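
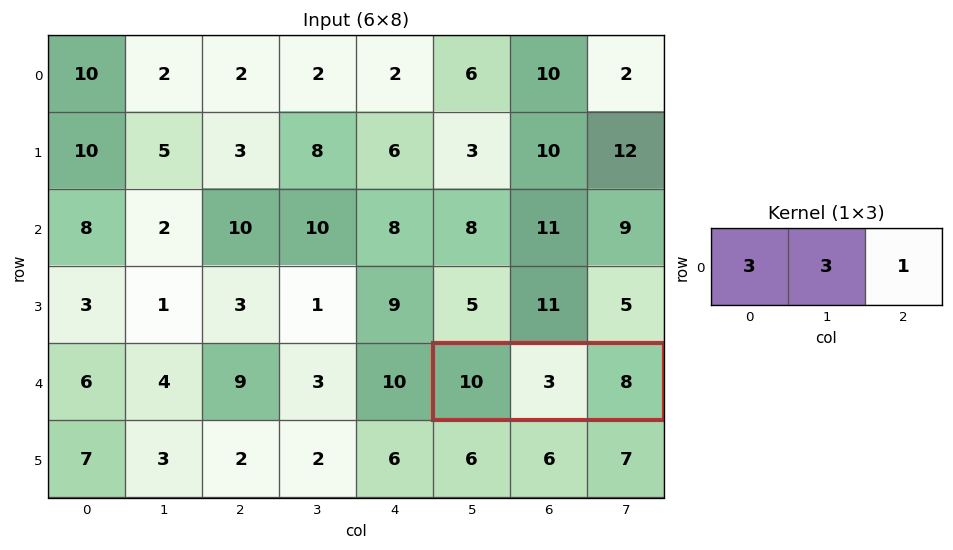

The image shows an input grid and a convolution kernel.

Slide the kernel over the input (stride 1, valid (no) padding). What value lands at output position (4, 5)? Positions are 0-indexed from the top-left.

47

The receptive field on the input at this output position is [10 3 8]. Elementwise product with the kernel and sum: 10·3 + 3·3 + 8·1.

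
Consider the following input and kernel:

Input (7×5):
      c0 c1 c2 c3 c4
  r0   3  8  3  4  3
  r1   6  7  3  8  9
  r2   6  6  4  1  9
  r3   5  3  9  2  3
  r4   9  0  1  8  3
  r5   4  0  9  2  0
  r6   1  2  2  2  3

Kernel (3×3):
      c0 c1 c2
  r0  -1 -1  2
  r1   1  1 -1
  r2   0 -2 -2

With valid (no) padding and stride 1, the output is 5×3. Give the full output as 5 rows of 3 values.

Output[0,0]: The receptive field on the input at this output position is [3 8 3 / 6 7 3 / 6 6 4]. Elementwise product with the kernel and sum: 3·-1 + 8·-1 + 3·2 + 6·1 + 7·1 + 3·-1 + 6·-2 + 4·-2.
Output[0,1]: The receptive field on the input at this output position is [8 3 4 / 7 3 8 / 6 4 1]. Elementwise product with the kernel and sum: 8·-1 + 3·-1 + 4·2 + 7·1 + 3·1 + 8·-1 + 4·-2 + 1·-2.

-15 -11 -19
-23 -7 -7
-7 -16 -1
0 -37 -3
-20 14 -2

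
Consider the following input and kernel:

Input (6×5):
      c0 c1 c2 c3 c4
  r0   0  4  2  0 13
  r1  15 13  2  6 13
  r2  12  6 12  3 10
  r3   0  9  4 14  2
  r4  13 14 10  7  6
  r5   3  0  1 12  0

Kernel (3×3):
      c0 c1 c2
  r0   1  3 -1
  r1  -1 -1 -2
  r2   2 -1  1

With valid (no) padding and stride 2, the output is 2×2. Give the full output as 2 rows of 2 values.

8 -14
23 8

Output[0,0]: The receptive field on the input at this output position is [0 4 2 / 15 13 2 / 12 6 12]. Elementwise product with the kernel and sum: 0·1 + 4·3 + 2·-1 + 15·-1 + 13·-1 + 2·-2 + 12·2 + 6·-1 + 12·1.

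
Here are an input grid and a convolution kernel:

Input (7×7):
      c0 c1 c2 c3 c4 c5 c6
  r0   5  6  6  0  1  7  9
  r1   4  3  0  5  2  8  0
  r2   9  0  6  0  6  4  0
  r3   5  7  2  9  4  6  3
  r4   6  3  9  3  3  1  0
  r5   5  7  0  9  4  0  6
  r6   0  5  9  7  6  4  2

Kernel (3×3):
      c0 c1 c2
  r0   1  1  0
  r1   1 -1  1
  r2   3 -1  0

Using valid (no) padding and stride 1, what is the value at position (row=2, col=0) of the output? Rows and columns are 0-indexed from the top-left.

24

The receptive field on the input at this output position is [9 0 6 / 5 7 2 / 6 3 9]. Elementwise product with the kernel and sum: 9·1 + 0·1 + 5·1 + 7·-1 + 2·1 + 6·3 + 3·-1.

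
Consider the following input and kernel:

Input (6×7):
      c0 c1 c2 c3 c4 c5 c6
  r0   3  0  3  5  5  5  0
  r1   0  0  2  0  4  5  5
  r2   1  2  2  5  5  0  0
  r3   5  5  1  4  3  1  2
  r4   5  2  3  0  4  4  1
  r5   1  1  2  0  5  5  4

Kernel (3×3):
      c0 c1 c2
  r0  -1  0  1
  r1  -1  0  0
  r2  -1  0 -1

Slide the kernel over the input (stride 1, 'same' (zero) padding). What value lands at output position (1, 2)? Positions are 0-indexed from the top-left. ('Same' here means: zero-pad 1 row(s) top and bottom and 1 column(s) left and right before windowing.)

The receptive field on the zero-padded input at this output position is [0 3 5 / 0 2 0 / 2 2 5]. Elementwise product with the kernel and sum: 0·-1 + 5·1 + 0·-1 + 2·-1 + 5·-1.

-2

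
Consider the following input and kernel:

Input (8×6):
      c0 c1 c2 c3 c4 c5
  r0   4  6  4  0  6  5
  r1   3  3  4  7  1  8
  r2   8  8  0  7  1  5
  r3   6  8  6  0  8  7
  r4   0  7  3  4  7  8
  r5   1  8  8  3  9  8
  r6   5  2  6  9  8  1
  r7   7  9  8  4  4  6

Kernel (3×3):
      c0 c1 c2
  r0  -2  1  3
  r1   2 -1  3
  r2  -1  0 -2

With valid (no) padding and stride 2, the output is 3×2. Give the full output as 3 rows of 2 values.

Output[0,0]: The receptive field on the input at this output position is [4 6 4 / 3 3 4 / 8 8 0]. Elementwise product with the kernel and sum: 4·-2 + 6·1 + 4·3 + 3·2 + 3·-1 + 4·3 + 8·-1 + 0·-2.

17 12
8 29
17 37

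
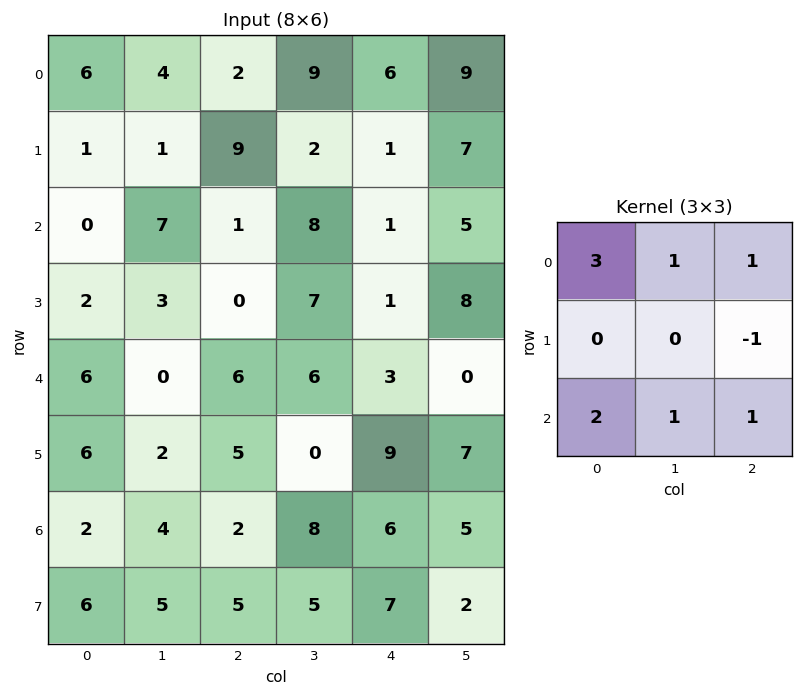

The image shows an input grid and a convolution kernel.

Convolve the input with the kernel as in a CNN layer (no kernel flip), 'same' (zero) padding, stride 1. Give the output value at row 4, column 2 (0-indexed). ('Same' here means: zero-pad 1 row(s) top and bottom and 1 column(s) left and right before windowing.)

19

The receptive field on the zero-padded input at this output position is [3 0 7 / 0 6 6 / 2 5 0]. Elementwise product with the kernel and sum: 3·3 + 0·1 + 7·1 + 6·-1 + 2·2 + 5·1 + 0·1.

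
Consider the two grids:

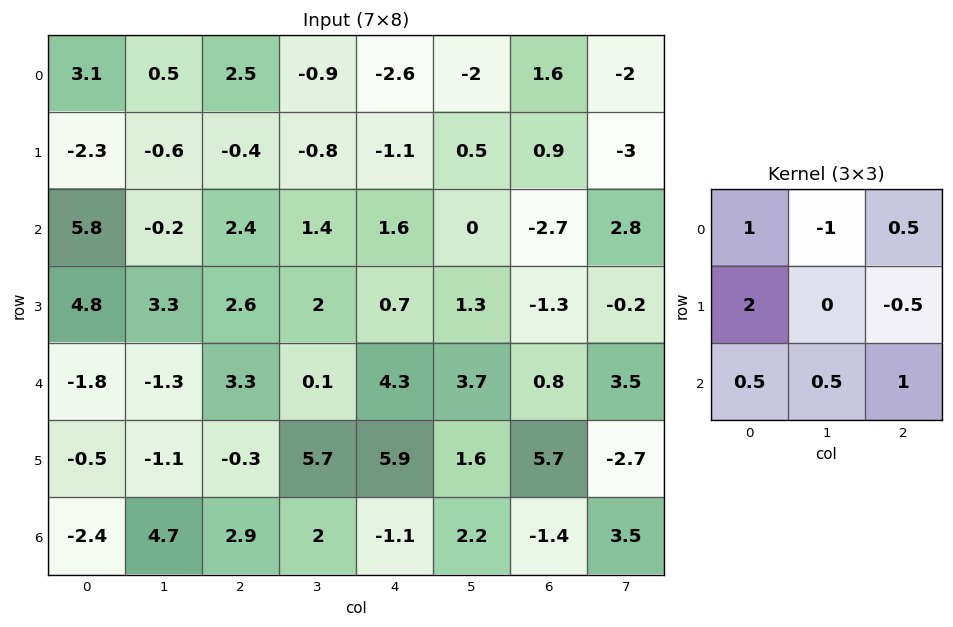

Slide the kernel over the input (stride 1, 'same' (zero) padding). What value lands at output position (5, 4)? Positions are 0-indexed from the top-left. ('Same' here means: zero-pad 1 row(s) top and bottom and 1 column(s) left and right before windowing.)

10.9

The receptive field on the zero-padded input at this output position is [0.1 4.3 3.7 / 5.7 5.9 1.6 / 2 -1.1 2.2]. Elementwise product with the kernel and sum: 0.1·1 + 4.3·-1 + 3.7·0.5 + 5.7·2 + 1.6·-0.5 + 2·0.5 + -1.1·0.5 + 2.2·1.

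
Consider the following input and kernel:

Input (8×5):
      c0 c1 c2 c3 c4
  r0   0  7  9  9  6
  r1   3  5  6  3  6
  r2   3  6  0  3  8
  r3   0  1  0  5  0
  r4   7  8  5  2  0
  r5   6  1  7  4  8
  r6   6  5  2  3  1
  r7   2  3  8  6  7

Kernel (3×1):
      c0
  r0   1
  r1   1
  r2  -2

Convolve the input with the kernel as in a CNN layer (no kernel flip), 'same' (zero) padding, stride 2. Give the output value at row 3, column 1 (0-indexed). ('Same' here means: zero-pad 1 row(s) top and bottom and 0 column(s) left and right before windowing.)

-7

The receptive field on the zero-padded input at this output position is [7 / 2 / 8]. Elementwise product with the kernel and sum: 7·1 + 2·1 + 8·-2.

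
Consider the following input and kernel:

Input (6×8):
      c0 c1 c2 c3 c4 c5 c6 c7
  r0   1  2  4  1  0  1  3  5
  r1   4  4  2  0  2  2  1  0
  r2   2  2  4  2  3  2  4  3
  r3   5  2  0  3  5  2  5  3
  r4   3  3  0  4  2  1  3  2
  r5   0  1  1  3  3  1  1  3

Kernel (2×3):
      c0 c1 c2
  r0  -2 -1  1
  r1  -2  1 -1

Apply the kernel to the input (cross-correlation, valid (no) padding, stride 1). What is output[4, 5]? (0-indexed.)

The receptive field on the input at this output position is [1 3 2 / 1 1 3]. Elementwise product with the kernel and sum: 1·-2 + 3·-1 + 2·1 + 1·-2 + 1·1 + 3·-1.

-7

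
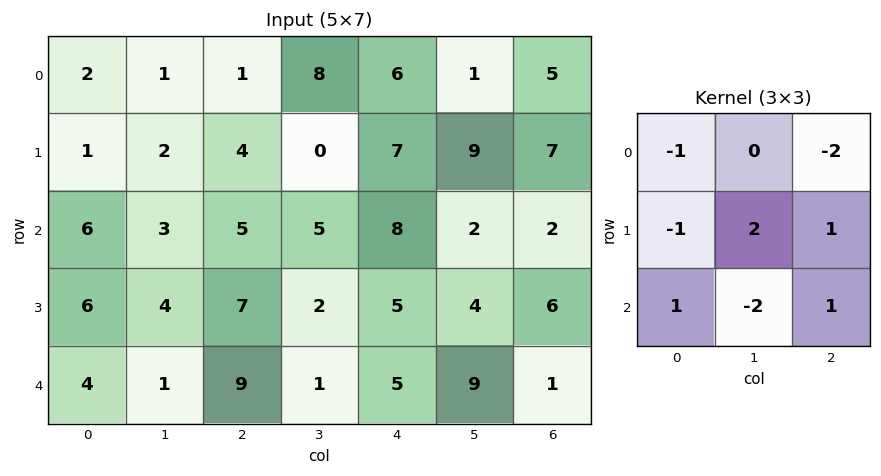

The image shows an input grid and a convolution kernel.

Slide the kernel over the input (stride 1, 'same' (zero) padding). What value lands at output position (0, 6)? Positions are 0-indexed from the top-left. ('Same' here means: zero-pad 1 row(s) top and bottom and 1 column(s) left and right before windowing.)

4

The receptive field on the zero-padded input at this output position is [0 0 0 / 1 5 0 / 9 7 0]. Elementwise product with the kernel and sum: 0·-1 + 0·-2 + 1·-1 + 5·2 + 0·1 + 9·1 + 7·-2 + 0·1.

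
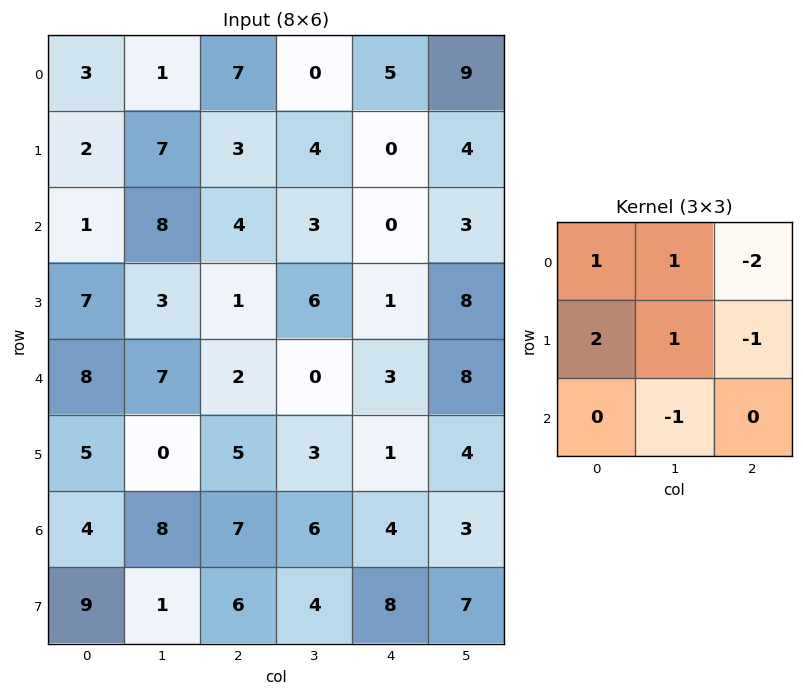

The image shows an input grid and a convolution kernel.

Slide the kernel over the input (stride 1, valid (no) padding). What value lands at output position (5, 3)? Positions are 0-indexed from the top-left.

The receptive field on the input at this output position is [3 1 4 / 6 4 3 / 4 8 7]. Elementwise product with the kernel and sum: 3·1 + 1·1 + 4·-2 + 6·2 + 4·1 + 3·-1 + 8·-1.

1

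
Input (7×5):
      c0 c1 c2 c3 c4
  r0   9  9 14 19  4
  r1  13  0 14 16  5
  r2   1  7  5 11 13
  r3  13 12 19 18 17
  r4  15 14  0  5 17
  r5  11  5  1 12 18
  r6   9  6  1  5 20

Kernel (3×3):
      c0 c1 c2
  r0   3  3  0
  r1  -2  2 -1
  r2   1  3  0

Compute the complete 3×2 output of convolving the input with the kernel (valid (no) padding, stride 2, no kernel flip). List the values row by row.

Output[0,0]: The receptive field on the input at this output position is [9 9 14 / 13 0 14 / 1 7 5]. Elementwise product with the kernel and sum: 9·3 + 9·3 + 13·-2 + 0·2 + 14·-1 + 1·1 + 7·3.
Output[0,1]: The receptive field on the input at this output position is [14 19 4 / 14 16 5 / 5 11 13]. Elementwise product with the kernel and sum: 14·3 + 19·3 + 14·-2 + 16·2 + 5·-1 + 5·1 + 11·3.

36 136
60 44
101 35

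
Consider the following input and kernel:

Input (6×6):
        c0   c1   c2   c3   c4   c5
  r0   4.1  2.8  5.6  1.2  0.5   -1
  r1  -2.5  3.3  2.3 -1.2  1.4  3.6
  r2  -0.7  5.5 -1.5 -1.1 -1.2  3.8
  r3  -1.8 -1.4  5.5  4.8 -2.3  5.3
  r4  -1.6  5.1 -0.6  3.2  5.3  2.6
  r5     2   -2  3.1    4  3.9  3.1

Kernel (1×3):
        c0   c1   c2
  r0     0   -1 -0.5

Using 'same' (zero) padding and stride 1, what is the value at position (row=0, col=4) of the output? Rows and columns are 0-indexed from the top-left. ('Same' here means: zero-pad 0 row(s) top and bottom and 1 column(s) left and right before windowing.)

The receptive field on the zero-padded input at this output position is [1.2 0.5 -1]. Elementwise product with the kernel and sum: 0.5·-1 + -1·-0.5.

0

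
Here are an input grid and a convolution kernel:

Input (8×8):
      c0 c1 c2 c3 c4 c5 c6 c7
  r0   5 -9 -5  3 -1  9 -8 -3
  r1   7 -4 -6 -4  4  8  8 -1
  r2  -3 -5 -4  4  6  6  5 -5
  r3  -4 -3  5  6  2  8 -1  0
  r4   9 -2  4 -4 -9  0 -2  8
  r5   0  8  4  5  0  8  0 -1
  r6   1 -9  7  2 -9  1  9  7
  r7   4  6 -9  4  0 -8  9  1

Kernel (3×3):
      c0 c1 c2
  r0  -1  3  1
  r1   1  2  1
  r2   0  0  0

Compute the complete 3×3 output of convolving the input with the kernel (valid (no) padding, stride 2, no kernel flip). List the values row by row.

-44 3 48
-21 41 34
9 -11 23

Output[0,0]: The receptive field on the input at this output position is [5 -9 -5 / 7 -4 -6 / -3 -5 -4]. Elementwise product with the kernel and sum: 5·-1 + -9·3 + -5·1 + 7·1 + -4·2 + -6·1.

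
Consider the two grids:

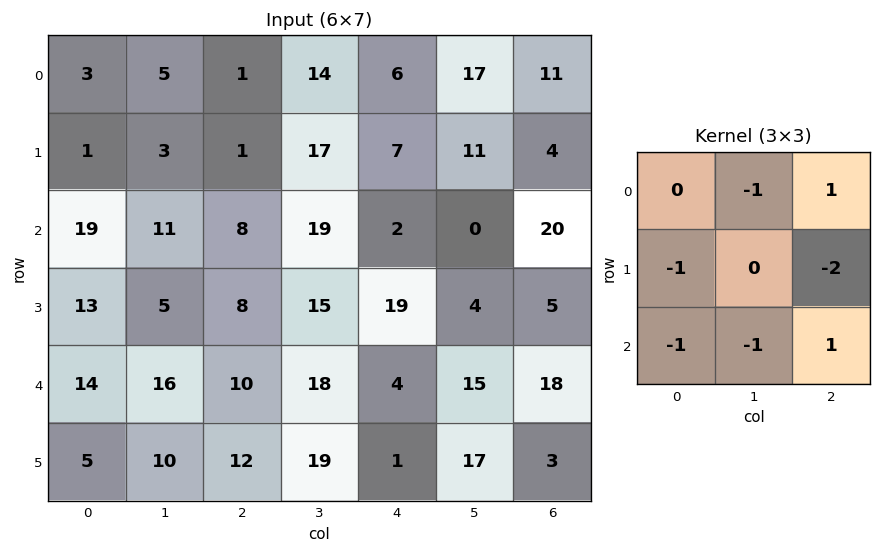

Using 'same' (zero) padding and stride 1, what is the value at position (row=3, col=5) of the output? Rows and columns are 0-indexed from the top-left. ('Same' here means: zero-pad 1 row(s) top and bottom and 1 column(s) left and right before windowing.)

-10

The receptive field on the zero-padded input at this output position is [2 0 20 / 19 4 5 / 4 15 18]. Elementwise product with the kernel and sum: 0·-1 + 20·1 + 19·-1 + 5·-2 + 4·-1 + 15·-1 + 18·1.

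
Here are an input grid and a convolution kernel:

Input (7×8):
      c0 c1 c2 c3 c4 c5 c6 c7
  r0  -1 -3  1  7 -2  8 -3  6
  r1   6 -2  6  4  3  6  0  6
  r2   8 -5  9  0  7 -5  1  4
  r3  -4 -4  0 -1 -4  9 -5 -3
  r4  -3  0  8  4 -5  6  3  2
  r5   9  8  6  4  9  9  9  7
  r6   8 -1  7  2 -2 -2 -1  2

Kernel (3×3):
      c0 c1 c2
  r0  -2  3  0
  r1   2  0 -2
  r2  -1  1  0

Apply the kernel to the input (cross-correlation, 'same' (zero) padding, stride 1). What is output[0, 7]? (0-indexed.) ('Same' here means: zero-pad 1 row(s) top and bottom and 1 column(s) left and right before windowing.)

The receptive field on the zero-padded input at this output position is [0 0 0 / -3 6 0 / 0 6 0]. Elementwise product with the kernel and sum: 0·-2 + 0·3 + -3·2 + 0·-2 + 0·-1 + 6·1.

0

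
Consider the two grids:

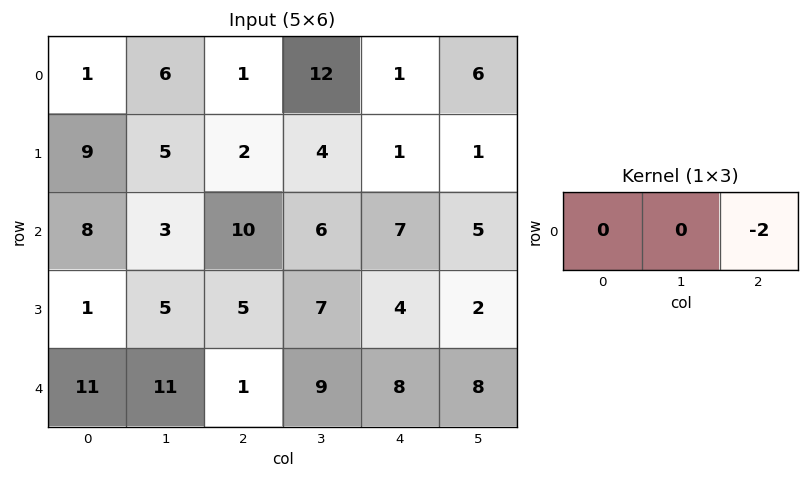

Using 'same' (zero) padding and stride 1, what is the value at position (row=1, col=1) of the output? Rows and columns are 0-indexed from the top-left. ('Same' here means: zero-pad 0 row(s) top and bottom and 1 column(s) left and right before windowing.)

The receptive field on the zero-padded input at this output position is [9 5 2]. Elementwise product with the kernel and sum: 2·-2.

-4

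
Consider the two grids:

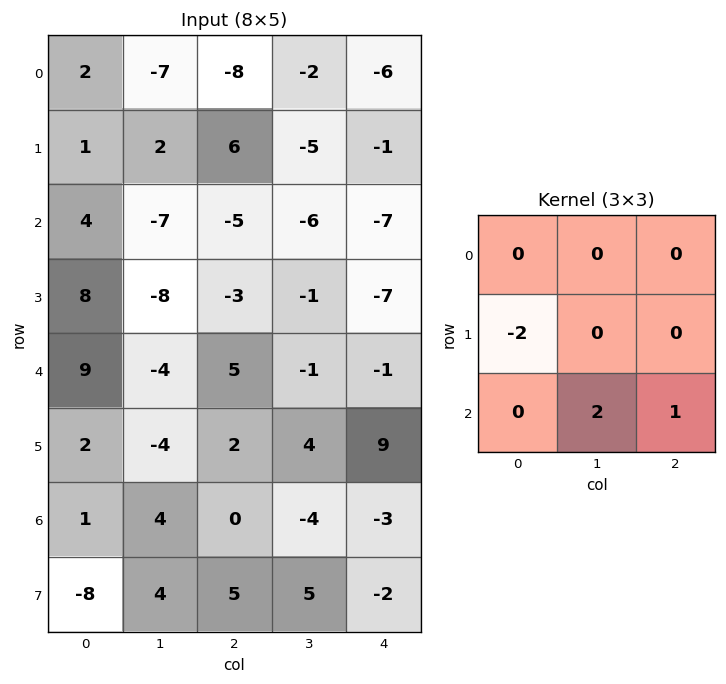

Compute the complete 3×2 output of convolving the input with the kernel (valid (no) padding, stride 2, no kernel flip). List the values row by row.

-21 -31
-19 3
4 -15

Output[0,0]: The receptive field on the input at this output position is [2 -7 -8 / 1 2 6 / 4 -7 -5]. Elementwise product with the kernel and sum: 1·-2 + -7·2 + -5·1.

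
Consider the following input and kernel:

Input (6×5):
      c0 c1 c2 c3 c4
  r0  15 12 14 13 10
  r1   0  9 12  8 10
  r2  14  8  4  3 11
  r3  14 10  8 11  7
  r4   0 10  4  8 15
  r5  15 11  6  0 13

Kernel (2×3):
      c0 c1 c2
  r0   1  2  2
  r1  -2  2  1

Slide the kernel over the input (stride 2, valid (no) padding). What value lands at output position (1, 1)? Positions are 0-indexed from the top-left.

The receptive field on the input at this output position is [4 3 11 / 8 11 7]. Elementwise product with the kernel and sum: 4·1 + 3·2 + 11·2 + 8·-2 + 11·2 + 7·1.

45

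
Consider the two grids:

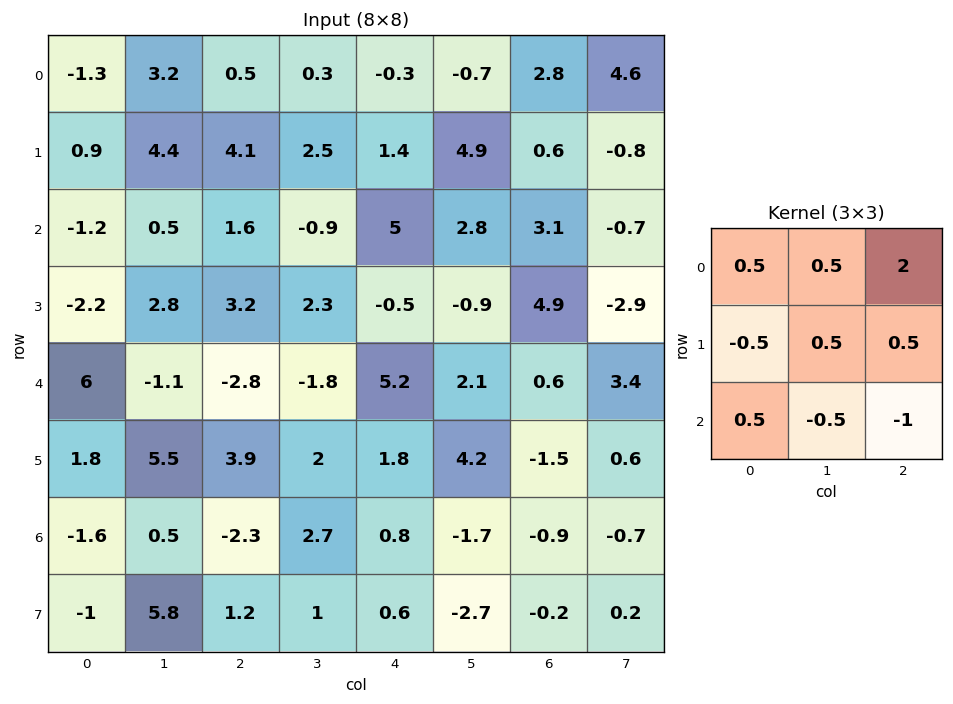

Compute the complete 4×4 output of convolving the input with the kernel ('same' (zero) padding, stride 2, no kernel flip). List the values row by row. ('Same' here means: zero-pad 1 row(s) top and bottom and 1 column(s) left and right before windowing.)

Output[0,0]: The receptive field on the zero-padded input at this output position is [0 0 0 / 0 -1.3 3.2 / 0 0.9 4.4]. Elementwise product with the kernel and sum: 0·0.5 + 0·0.5 + 0·2 + 0·-0.5 + -1.3·0.5 + 3.2·0.5 + 0·0.5 + 0.9·-0.5 + 4.4·-1.

-3.9 -3.55 -5 7
7.2 6.85 18.4 0.95
0.55 4.65 -0.45 -0.6
6.05 9.95 11.4 1.15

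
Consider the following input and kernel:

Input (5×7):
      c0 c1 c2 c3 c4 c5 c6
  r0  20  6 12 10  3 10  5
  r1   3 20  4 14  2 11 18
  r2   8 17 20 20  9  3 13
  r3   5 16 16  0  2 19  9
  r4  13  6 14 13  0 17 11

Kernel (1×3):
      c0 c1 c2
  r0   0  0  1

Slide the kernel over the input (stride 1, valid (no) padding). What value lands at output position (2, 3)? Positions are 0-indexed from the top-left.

The receptive field on the input at this output position is [20 9 3]. Elementwise product with the kernel and sum: 3·1.

3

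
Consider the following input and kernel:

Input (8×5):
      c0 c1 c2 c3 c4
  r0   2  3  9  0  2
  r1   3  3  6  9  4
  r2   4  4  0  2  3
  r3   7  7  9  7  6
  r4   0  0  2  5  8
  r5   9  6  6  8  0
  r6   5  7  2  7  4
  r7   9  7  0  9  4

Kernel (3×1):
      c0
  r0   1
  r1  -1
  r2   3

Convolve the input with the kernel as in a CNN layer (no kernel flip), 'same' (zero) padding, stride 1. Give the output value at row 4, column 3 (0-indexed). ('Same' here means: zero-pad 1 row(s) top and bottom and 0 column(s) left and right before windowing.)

The receptive field on the zero-padded input at this output position is [7 / 5 / 8]. Elementwise product with the kernel and sum: 7·1 + 5·-1 + 8·3.

26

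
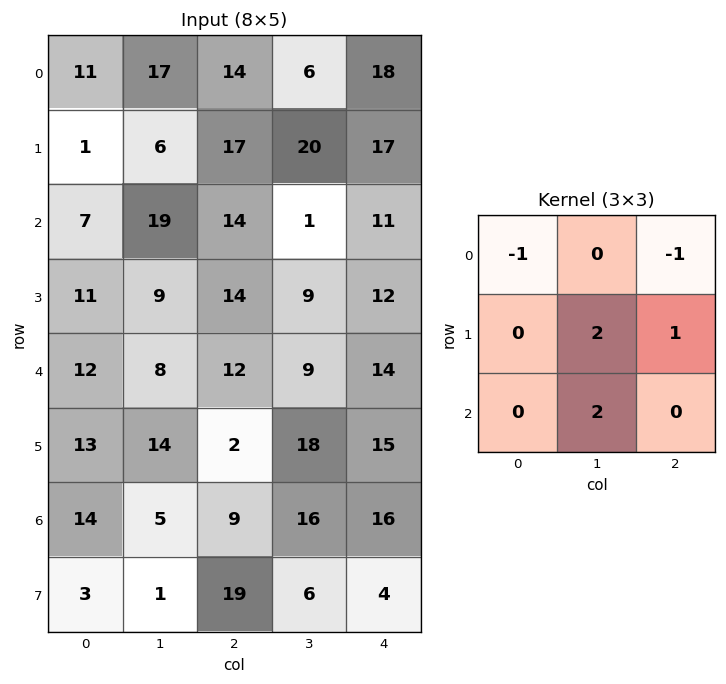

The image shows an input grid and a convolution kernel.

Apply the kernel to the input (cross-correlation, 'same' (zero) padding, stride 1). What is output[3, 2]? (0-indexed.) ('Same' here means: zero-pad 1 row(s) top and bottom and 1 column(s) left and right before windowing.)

41

The receptive field on the zero-padded input at this output position is [19 14 1 / 9 14 9 / 8 12 9]. Elementwise product with the kernel and sum: 19·-1 + 1·-1 + 14·2 + 9·1 + 12·2.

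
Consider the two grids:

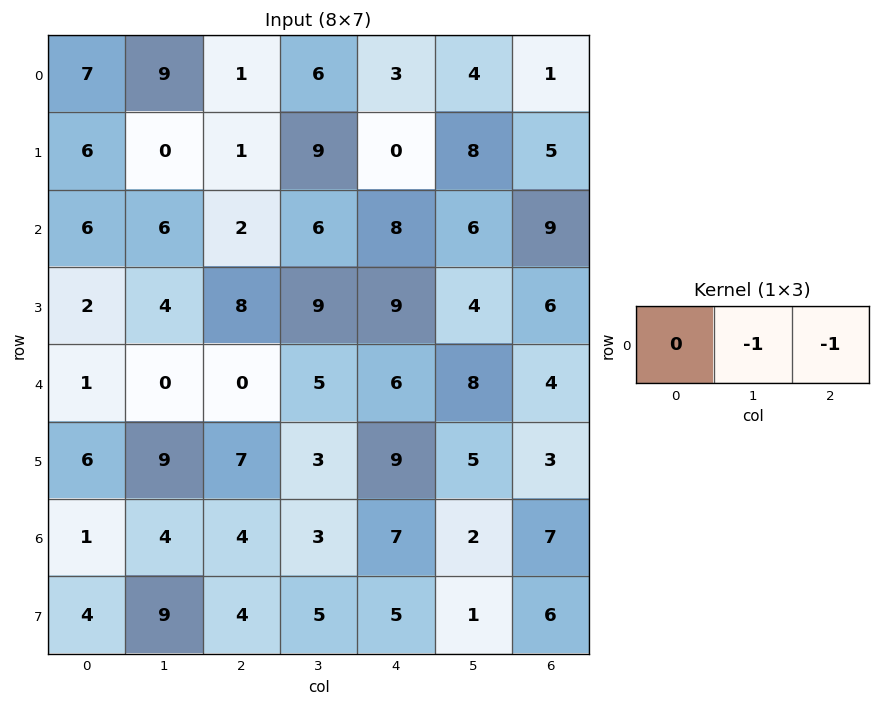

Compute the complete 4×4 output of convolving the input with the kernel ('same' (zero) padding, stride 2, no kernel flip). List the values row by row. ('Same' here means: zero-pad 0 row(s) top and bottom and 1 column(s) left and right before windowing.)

-16 -7 -7 -1
-12 -8 -14 -9
-1 -5 -14 -4
-5 -7 -9 -7

Output[0,0]: The receptive field on the zero-padded input at this output position is [0 7 9]. Elementwise product with the kernel and sum: 7·-1 + 9·-1.
Output[0,1]: The receptive field on the zero-padded input at this output position is [9 1 6]. Elementwise product with the kernel and sum: 1·-1 + 6·-1.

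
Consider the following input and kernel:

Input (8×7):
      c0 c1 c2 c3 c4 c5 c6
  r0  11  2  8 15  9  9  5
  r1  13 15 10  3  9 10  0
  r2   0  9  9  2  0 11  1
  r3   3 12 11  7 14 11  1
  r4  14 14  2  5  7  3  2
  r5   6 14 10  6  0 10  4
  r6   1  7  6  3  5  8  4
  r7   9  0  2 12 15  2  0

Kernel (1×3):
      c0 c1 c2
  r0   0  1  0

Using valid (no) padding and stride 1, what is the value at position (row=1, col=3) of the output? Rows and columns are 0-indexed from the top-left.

The receptive field on the input at this output position is [3 9 10]. Elementwise product with the kernel and sum: 9·1.

9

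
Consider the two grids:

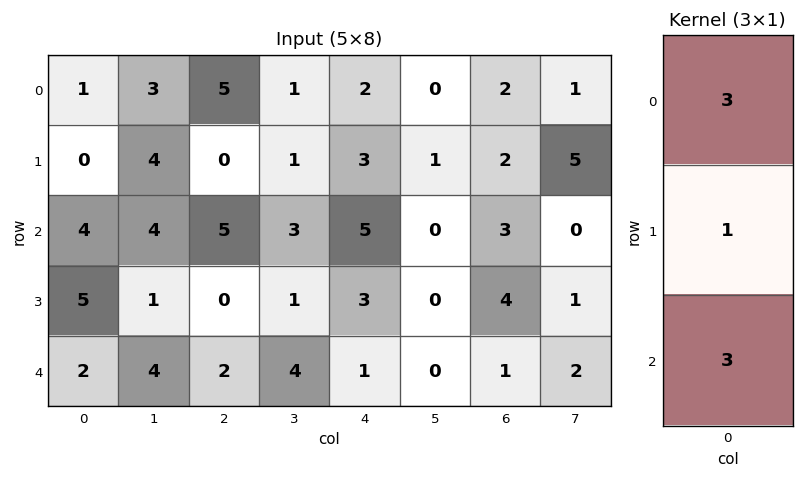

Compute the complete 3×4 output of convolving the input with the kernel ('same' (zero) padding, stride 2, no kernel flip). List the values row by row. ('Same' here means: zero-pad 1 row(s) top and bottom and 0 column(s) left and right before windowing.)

Output[0,0]: The receptive field on the zero-padded input at this output position is [0 / 1 / 0]. Elementwise product with the kernel and sum: 0·3 + 1·1 + 0·3.
Output[0,1]: The receptive field on the zero-padded input at this output position is [0 / 5 / 0]. Elementwise product with the kernel and sum: 0·3 + 5·1 + 0·3.

1 5 11 8
19 5 23 21
17 2 10 13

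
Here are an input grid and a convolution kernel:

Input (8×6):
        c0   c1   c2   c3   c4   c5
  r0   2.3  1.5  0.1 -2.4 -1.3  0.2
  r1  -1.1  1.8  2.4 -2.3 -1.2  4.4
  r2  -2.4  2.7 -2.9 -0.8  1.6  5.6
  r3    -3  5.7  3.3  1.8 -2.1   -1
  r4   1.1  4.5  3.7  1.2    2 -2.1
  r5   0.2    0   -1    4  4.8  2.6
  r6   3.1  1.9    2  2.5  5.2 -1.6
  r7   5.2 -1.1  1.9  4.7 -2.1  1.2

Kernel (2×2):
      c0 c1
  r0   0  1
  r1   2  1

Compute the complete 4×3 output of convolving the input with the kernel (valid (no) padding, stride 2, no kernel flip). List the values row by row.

Output[0,0]: The receptive field on the input at this output position is [2.3 1.5 / -1.1 1.8]. Elementwise product with the kernel and sum: 1.5·1 + -1.1·2 + 1.8·1.

1.1 0.1 2.2
2.4 7.6 0.4
4.9 3.2 10.1
11.2 11 -4.6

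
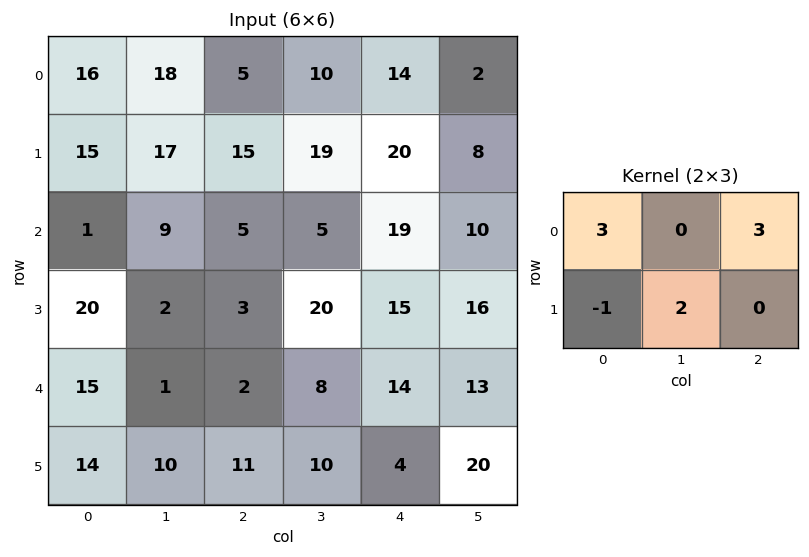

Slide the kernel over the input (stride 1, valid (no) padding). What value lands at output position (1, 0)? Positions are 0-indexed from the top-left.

The receptive field on the input at this output position is [15 17 15 / 1 9 5]. Elementwise product with the kernel and sum: 15·3 + 15·3 + 1·-1 + 9·2.

107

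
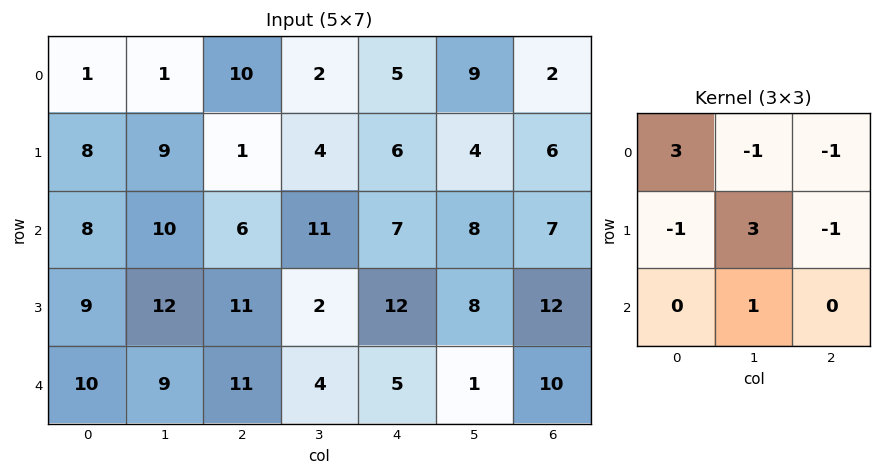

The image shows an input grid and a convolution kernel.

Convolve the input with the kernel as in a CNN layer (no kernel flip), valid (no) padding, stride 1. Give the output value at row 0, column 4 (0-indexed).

12

The receptive field on the input at this output position is [5 9 2 / 6 4 6 / 7 8 7]. Elementwise product with the kernel and sum: 5·3 + 9·-1 + 2·-1 + 6·-1 + 4·3 + 6·-1 + 8·1.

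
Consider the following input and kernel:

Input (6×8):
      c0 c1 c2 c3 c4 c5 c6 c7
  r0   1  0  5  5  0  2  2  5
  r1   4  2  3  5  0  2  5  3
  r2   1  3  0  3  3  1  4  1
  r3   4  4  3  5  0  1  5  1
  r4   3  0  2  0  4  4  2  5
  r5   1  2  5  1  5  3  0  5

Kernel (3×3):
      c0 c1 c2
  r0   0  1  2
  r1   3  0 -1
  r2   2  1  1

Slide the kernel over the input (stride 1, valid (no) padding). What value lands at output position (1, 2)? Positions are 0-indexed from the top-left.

13

The receptive field on the input at this output position is [3 5 0 / 0 3 3 / 3 5 0]. Elementwise product with the kernel and sum: 5·1 + 0·2 + 0·3 + 3·-1 + 3·2 + 5·1 + 0·1.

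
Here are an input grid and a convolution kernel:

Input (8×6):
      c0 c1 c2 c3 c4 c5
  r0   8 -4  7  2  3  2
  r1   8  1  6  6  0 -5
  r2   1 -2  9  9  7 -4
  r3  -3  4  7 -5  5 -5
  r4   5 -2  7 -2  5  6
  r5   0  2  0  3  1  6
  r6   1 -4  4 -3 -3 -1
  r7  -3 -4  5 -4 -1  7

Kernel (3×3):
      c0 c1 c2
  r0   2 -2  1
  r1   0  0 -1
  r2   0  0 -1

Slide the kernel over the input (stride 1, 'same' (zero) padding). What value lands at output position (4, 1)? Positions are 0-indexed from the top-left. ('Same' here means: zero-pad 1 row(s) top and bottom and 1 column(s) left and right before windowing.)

The receptive field on the zero-padded input at this output position is [-3 4 7 / 5 -2 7 / 0 2 0]. Elementwise product with the kernel and sum: -3·2 + 4·-2 + 7·1 + 7·-1 + 0·-1.

-14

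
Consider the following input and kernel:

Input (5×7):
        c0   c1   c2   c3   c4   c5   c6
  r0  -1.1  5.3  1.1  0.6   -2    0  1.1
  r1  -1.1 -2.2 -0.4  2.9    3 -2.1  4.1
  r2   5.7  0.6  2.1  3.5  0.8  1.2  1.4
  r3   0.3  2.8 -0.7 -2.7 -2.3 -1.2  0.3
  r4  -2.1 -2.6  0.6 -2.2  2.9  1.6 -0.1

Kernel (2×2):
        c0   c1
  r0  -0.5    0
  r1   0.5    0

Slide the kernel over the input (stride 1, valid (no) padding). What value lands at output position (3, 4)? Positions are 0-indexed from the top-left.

2.6

The receptive field on the input at this output position is [-2.3 -1.2 / 2.9 1.6]. Elementwise product with the kernel and sum: -2.3·-0.5 + 2.9·0.5.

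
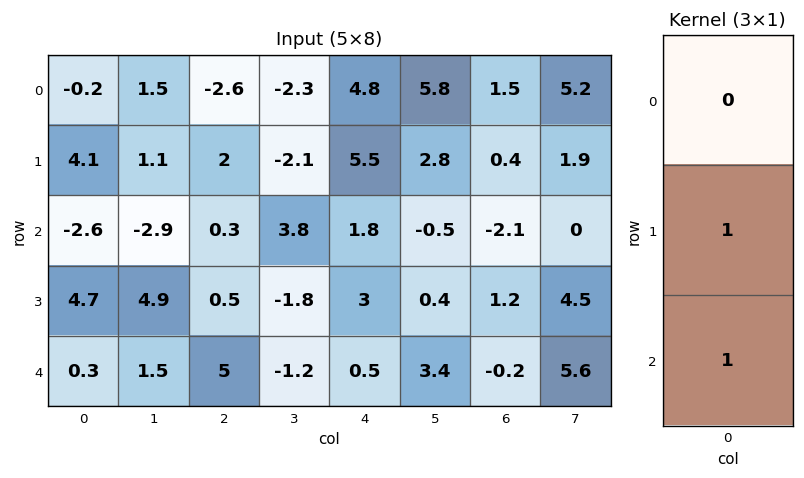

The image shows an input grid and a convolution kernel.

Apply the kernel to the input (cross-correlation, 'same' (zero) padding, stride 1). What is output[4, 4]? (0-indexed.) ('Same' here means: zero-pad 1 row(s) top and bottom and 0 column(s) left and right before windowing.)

The receptive field on the zero-padded input at this output position is [3 / 0.5 / 0]. Elementwise product with the kernel and sum: 0.5·1 + 0·1.

0.5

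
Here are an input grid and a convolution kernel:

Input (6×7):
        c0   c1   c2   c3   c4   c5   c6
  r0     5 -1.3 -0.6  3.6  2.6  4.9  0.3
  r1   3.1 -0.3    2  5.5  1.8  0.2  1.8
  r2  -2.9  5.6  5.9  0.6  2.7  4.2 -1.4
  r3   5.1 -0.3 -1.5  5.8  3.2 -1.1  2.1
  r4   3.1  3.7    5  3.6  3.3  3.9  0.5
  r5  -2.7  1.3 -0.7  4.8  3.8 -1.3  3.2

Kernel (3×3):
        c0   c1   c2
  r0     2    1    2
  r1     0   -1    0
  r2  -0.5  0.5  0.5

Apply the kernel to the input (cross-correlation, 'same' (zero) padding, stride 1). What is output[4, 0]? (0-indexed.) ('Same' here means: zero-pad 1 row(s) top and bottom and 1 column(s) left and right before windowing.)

The receptive field on the zero-padded input at this output position is [0 5.1 -0.3 / 0 3.1 3.7 / 0 -2.7 1.3]. Elementwise product with the kernel and sum: 0·2 + 5.1·1 + -0.3·2 + 3.1·-1 + 0·-0.5 + -2.7·0.5 + 1.3·0.5.

0.7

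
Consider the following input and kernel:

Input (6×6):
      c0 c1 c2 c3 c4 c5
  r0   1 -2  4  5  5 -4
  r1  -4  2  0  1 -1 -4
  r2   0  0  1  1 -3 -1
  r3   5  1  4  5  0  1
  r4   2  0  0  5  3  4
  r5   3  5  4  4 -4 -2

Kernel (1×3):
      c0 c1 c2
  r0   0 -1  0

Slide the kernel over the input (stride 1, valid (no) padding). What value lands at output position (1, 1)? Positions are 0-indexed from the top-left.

The receptive field on the input at this output position is [2 0 1]. Elementwise product with the kernel and sum: 0·-1.

0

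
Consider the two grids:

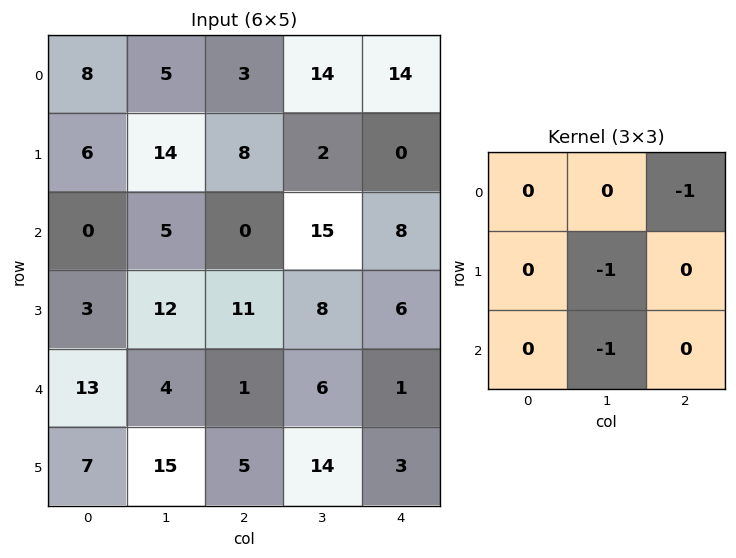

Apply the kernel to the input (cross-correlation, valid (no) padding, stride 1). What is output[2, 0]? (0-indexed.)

-16

The receptive field on the input at this output position is [0 5 0 / 3 12 11 / 13 4 1]. Elementwise product with the kernel and sum: 0·-1 + 12·-1 + 4·-1.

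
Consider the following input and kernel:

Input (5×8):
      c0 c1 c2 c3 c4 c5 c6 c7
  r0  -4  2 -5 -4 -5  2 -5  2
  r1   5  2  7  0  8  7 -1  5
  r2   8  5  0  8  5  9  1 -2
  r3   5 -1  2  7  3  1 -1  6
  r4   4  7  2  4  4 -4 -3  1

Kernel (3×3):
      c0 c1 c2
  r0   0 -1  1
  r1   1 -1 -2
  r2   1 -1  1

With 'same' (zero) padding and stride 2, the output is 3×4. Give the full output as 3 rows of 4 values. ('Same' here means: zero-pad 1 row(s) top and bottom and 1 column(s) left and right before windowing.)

Output[0,0]: The receptive field on the zero-padded input at this output position is [0 0 0 / 0 -4 2 / 0 5 2]. Elementwise product with the kernel and sum: 0·-1 + 0·1 + 0·1 + -4·-1 + 2·-2 + 0·1 + 5·-1 + 2·1.
Output[0,1]: The receptive field on the zero-padded input at this output position is [0 0 0 / 2 -5 -4 / 2 7 0]. Elementwise product with the kernel and sum: 0·-1 + 0·1 + 2·1 + -5·-1 + -4·-2 + 2·1 + 7·-1 + 0·1.

-3 10 -4 16
-27 -14 -11 26
-24 2 6 4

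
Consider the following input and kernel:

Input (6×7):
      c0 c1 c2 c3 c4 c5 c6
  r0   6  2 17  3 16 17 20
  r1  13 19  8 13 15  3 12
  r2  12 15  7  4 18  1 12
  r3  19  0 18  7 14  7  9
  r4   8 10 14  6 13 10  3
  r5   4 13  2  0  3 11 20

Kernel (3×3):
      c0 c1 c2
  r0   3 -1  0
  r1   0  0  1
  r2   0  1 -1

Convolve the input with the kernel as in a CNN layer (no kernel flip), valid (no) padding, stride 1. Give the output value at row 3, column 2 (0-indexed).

The receptive field on the input at this output position is [18 7 14 / 14 6 13 / 2 0 3]. Elementwise product with the kernel and sum: 18·3 + 7·-1 + 13·1 + 0·1 + 3·-1.

57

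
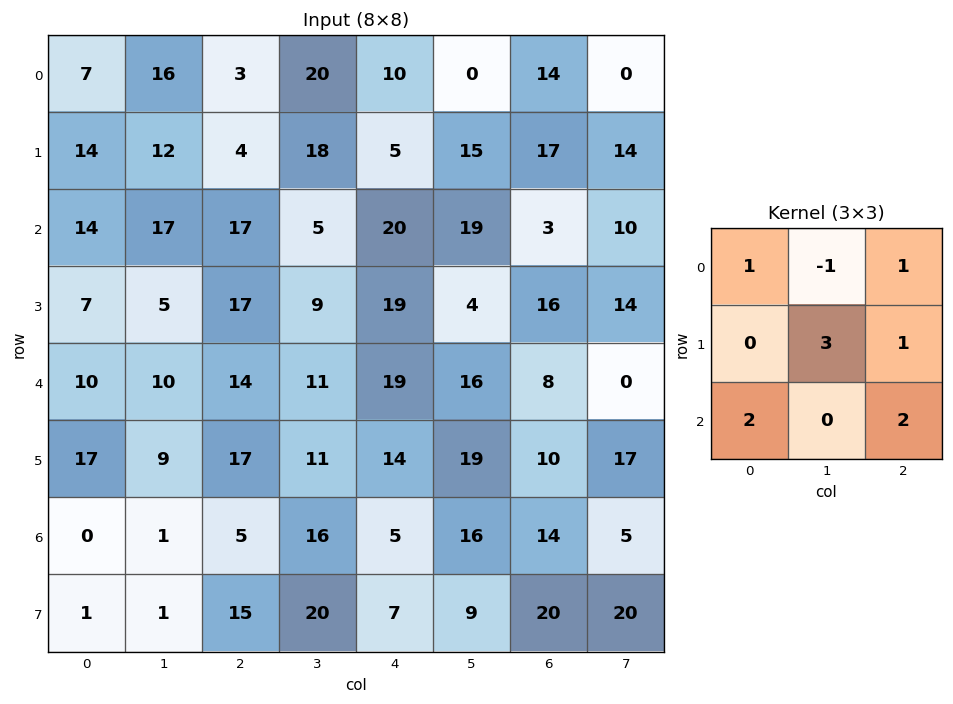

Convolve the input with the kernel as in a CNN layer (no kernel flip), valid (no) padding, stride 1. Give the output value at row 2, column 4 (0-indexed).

86

The receptive field on the input at this output position is [20 19 3 / 19 4 16 / 19 16 8]. Elementwise product with the kernel and sum: 20·1 + 19·-1 + 3·1 + 4·3 + 16·1 + 19·2 + 8·2.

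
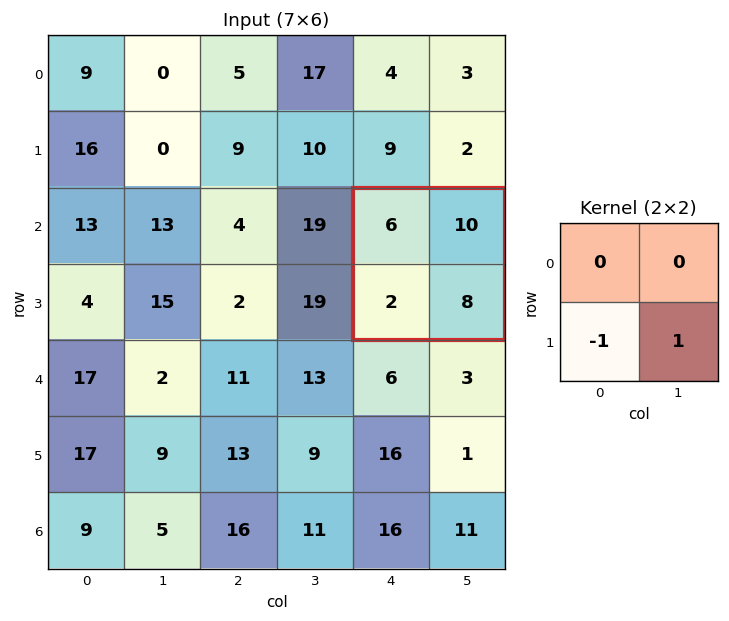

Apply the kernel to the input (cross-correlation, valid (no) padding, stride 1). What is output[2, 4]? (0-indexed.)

6

The receptive field on the input at this output position is [6 10 / 2 8]. Elementwise product with the kernel and sum: 2·-1 + 8·1.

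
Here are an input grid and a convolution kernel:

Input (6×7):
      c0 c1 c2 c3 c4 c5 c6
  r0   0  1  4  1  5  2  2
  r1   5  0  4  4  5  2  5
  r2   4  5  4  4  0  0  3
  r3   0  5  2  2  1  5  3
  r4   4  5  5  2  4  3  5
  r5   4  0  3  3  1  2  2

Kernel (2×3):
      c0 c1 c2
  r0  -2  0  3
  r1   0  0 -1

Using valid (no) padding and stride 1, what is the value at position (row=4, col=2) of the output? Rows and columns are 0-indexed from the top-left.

1

The receptive field on the input at this output position is [5 2 4 / 3 3 1]. Elementwise product with the kernel and sum: 5·-2 + 4·3 + 1·-1.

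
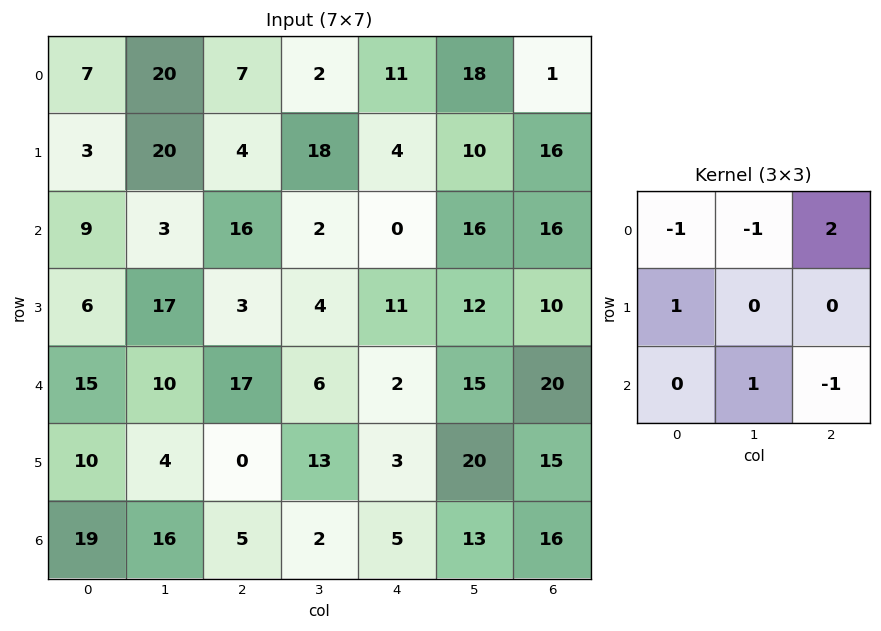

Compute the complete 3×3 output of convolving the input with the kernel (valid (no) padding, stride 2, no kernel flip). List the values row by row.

Output[0,0]: The receptive field on the input at this output position is [7 20 7 / 3 20 4 / 9 3 16]. Elementwise product with the kernel and sum: 7·-1 + 20·-1 + 7·2 + 3·1 + 3·1 + 16·-1.

-23 19 -23
19 -11 22
30 -22 23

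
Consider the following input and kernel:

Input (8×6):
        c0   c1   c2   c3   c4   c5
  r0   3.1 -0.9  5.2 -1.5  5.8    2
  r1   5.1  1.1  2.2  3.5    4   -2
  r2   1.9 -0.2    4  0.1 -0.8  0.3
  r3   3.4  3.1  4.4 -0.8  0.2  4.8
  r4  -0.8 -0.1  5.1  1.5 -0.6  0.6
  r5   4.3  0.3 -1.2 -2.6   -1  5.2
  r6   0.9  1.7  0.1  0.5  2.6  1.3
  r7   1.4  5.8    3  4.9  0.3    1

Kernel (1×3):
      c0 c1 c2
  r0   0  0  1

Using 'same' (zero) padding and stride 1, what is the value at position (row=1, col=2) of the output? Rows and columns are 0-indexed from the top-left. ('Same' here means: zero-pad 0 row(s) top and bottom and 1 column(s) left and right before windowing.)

3.5

The receptive field on the zero-padded input at this output position is [1.1 2.2 3.5]. Elementwise product with the kernel and sum: 3.5·1.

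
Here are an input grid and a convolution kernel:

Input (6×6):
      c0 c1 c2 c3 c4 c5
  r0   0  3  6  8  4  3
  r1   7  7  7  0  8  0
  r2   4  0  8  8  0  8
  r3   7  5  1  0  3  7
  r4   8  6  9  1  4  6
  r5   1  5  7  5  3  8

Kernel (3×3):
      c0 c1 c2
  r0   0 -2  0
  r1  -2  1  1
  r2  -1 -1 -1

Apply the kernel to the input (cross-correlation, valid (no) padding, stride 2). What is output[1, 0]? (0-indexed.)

-31

The receptive field on the input at this output position is [4 0 8 / 7 5 1 / 8 6 9]. Elementwise product with the kernel and sum: 0·-2 + 7·-2 + 5·1 + 1·1 + 8·-1 + 6·-1 + 9·-1.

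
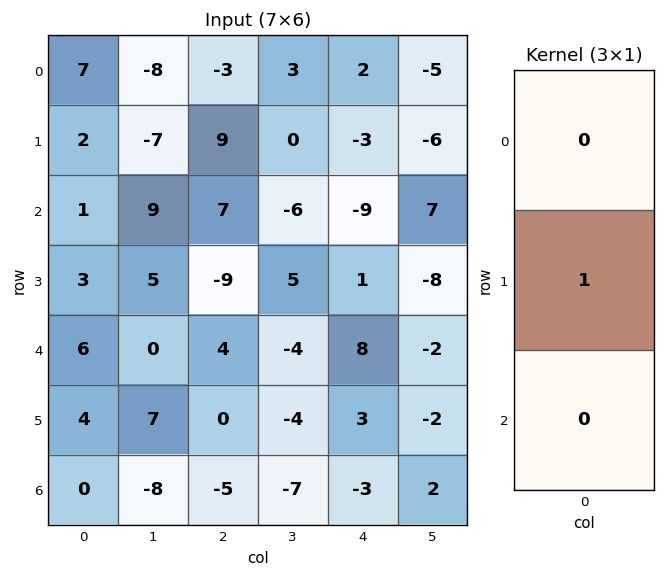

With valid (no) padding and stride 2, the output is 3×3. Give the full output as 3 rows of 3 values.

2 9 -3
3 -9 1
4 0 3

Output[0,0]: The receptive field on the input at this output position is [7 / 2 / 1]. Elementwise product with the kernel and sum: 2·1.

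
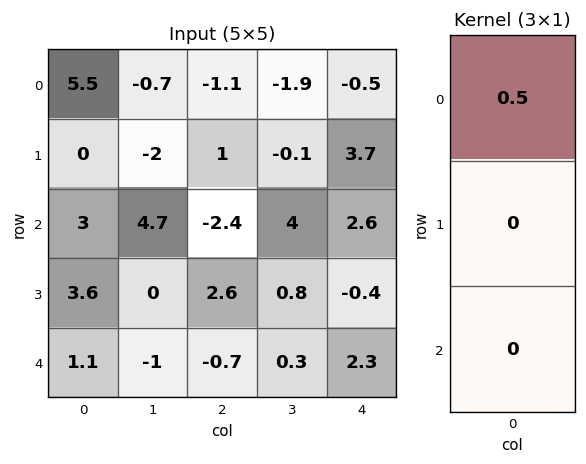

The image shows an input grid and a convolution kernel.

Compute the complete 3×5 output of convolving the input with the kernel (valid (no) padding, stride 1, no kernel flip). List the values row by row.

Output[0,0]: The receptive field on the input at this output position is [5.5 / 0 / 3]. Elementwise product with the kernel and sum: 5.5·0.5.

2.75 -0.35 -0.55 -0.95 -0.25
0 -1 0.5 -0.05 1.85
1.5 2.35 -1.2 2 1.3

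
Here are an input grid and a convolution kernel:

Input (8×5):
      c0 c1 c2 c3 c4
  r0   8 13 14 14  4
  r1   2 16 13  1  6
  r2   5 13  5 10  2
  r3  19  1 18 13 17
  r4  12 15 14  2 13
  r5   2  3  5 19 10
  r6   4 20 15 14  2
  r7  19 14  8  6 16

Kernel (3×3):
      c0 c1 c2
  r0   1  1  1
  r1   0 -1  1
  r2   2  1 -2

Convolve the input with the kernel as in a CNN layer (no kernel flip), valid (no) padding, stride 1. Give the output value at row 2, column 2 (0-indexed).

25

The receptive field on the input at this output position is [5 10 2 / 18 13 17 / 14 2 13]. Elementwise product with the kernel and sum: 5·1 + 10·1 + 2·1 + 13·-1 + 17·1 + 14·2 + 2·1 + 13·-2.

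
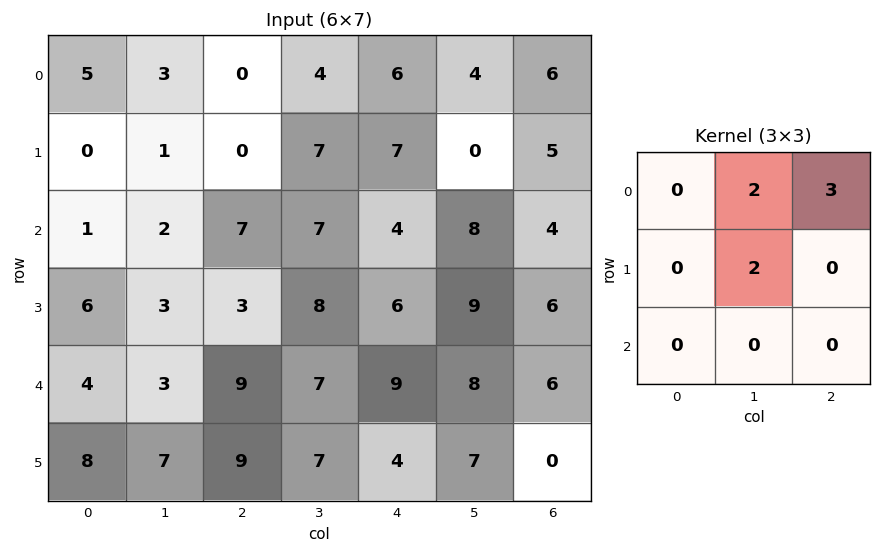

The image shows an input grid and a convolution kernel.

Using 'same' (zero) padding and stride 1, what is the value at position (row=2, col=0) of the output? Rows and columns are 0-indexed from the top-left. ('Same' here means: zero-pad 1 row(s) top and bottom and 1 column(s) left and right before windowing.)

5

The receptive field on the zero-padded input at this output position is [0 0 1 / 0 1 2 / 0 6 3]. Elementwise product with the kernel and sum: 0·2 + 1·3 + 1·2.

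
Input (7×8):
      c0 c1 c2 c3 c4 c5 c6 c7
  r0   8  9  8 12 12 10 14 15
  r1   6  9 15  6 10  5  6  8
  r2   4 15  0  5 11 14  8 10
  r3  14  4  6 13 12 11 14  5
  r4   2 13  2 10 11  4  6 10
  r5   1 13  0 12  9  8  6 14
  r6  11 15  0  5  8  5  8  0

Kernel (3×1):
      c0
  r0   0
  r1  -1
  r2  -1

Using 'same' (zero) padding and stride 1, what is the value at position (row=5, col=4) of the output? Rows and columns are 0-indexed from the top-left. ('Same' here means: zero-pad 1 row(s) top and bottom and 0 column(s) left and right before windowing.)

-17

The receptive field on the zero-padded input at this output position is [11 / 9 / 8]. Elementwise product with the kernel and sum: 9·-1 + 8·-1.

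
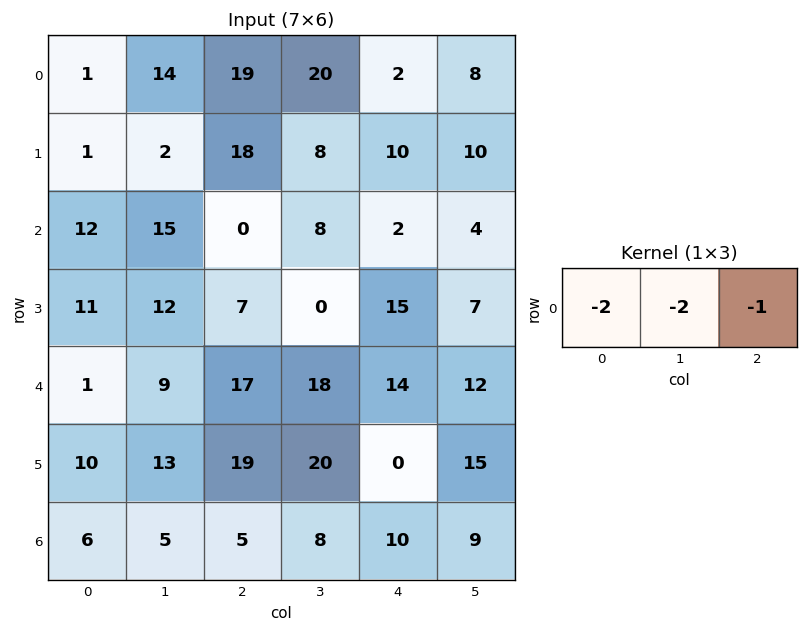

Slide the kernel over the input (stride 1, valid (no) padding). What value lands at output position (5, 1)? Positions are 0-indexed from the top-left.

-84

The receptive field on the input at this output position is [13 19 20]. Elementwise product with the kernel and sum: 13·-2 + 19·-2 + 20·-1.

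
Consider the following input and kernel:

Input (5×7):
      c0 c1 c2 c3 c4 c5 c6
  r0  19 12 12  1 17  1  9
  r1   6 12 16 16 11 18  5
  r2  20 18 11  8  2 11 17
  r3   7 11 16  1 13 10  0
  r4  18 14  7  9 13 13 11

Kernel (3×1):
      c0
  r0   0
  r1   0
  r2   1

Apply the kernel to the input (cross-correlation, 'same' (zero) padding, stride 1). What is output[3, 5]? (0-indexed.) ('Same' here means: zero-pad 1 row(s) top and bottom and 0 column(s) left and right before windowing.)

The receptive field on the zero-padded input at this output position is [11 / 10 / 13]. Elementwise product with the kernel and sum: 13·1.

13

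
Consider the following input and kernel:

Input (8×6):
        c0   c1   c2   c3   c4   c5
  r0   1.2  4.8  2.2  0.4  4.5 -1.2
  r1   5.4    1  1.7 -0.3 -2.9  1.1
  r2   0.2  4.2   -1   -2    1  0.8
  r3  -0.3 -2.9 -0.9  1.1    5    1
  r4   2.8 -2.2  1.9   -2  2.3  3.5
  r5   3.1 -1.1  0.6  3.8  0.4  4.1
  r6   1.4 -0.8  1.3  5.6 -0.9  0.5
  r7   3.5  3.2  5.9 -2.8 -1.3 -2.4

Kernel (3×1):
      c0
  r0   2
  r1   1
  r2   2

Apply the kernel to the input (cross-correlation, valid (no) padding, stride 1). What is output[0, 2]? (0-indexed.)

4.1

The receptive field on the input at this output position is [2.2 / 1.7 / -1]. Elementwise product with the kernel and sum: 2.2·2 + 1.7·1 + -1·2.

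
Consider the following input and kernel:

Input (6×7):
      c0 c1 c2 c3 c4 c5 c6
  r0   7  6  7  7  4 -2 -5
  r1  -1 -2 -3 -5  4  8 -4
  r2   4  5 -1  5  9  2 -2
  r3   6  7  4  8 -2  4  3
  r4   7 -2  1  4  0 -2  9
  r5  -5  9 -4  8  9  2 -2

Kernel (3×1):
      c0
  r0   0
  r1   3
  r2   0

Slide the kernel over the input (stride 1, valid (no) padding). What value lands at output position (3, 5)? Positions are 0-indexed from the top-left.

The receptive field on the input at this output position is [4 / -2 / 2]. Elementwise product with the kernel and sum: -2·3.

-6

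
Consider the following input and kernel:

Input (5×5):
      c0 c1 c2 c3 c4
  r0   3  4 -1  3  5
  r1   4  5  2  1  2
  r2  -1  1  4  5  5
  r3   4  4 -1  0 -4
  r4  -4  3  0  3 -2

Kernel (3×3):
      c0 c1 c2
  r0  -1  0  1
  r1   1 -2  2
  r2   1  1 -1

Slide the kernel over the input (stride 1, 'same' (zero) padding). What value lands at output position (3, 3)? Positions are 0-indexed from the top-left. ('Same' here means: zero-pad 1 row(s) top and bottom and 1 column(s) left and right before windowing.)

The receptive field on the zero-padded input at this output position is [4 5 5 / -1 0 -4 / 0 3 -2]. Elementwise product with the kernel and sum: 4·-1 + 5·1 + -1·1 + 0·-2 + -4·2 + 0·1 + 3·1 + -2·-1.

-3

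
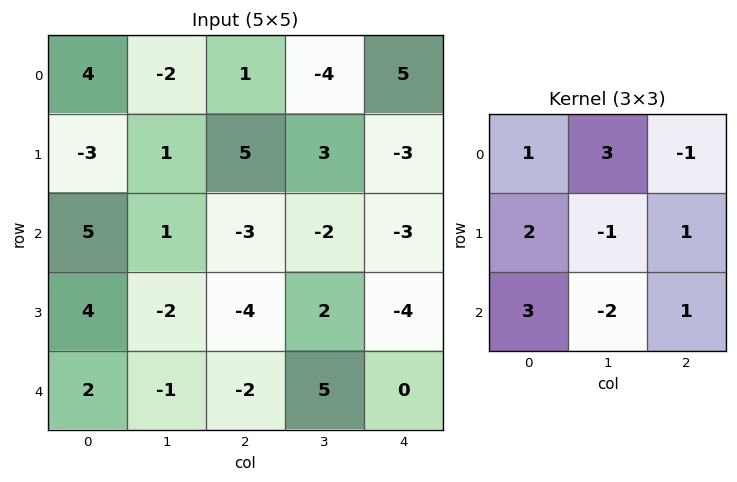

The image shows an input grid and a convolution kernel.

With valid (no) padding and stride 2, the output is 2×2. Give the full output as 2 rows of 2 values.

Output[0,0]: The receptive field on the input at this output position is [4 -2 1 / -3 1 5 / 5 1 -3]. Elementwise product with the kernel and sum: 4·1 + -2·3 + 1·-1 + -3·2 + 1·-1 + 5·1 + 5·3 + 1·-2 + -3·1.
Output[0,1]: The receptive field on the input at this output position is [1 -4 5 / 5 3 -3 / -3 -2 -3]. Elementwise product with the kernel and sum: 1·1 + -4·3 + 5·-1 + 5·2 + 3·-1 + -3·1 + -3·3 + -2·-2 + -3·1.

5 -20
23 -36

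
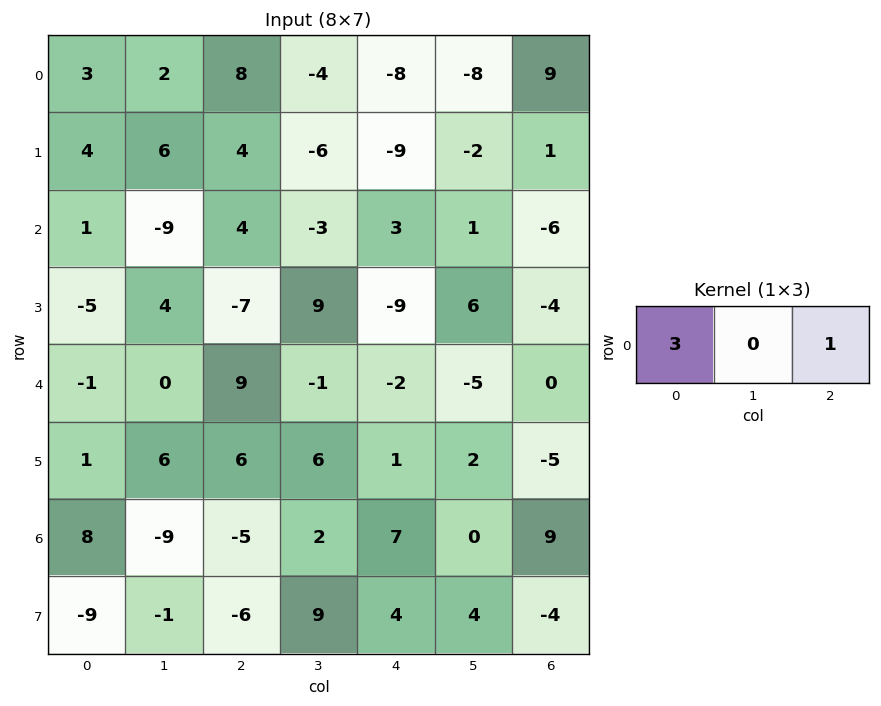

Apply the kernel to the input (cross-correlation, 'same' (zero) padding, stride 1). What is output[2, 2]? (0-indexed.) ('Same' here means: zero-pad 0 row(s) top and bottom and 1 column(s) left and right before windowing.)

The receptive field on the zero-padded input at this output position is [-9 4 -3]. Elementwise product with the kernel and sum: -9·3 + -3·1.

-30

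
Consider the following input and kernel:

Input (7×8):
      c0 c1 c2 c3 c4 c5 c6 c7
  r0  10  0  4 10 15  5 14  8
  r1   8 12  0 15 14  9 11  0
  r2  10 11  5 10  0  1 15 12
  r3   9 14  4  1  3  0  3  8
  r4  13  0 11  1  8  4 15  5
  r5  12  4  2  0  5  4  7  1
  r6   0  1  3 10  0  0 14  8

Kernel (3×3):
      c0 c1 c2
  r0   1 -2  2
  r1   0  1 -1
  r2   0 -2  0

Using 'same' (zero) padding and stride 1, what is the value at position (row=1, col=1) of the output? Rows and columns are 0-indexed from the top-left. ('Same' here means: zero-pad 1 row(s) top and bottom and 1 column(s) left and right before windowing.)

The receptive field on the zero-padded input at this output position is [10 0 4 / 8 12 0 / 10 11 5]. Elementwise product with the kernel and sum: 10·1 + 0·-2 + 4·2 + 12·1 + 0·-1 + 11·-2.

8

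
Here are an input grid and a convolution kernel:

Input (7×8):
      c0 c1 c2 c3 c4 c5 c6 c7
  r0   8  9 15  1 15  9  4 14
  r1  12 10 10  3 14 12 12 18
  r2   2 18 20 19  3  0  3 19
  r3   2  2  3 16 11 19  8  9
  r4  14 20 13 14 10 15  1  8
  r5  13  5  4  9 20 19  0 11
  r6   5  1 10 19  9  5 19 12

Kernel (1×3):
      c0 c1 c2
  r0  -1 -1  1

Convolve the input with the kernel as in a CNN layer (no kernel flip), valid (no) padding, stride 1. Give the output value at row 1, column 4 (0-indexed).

The receptive field on the input at this output position is [14 12 12]. Elementwise product with the kernel and sum: 14·-1 + 12·-1 + 12·1.

-14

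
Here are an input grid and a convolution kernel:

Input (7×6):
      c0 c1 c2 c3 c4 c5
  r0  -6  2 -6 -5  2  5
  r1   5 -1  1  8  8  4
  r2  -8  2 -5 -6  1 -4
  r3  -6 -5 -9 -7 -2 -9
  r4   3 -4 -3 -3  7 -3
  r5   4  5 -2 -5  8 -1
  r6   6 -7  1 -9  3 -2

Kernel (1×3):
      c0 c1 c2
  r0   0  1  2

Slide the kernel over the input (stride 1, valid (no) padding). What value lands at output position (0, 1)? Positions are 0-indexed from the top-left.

The receptive field on the input at this output position is [2 -6 -5]. Elementwise product with the kernel and sum: -6·1 + -5·2.

-16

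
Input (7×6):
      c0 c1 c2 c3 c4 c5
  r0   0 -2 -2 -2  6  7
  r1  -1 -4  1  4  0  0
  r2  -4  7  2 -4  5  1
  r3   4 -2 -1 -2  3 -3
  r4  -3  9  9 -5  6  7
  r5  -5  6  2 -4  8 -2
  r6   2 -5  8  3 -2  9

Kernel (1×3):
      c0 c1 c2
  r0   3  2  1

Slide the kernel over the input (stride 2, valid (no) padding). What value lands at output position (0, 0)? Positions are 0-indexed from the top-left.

-6

The receptive field on the input at this output position is [0 -2 -2]. Elementwise product with the kernel and sum: 0·3 + -2·2 + -2·1.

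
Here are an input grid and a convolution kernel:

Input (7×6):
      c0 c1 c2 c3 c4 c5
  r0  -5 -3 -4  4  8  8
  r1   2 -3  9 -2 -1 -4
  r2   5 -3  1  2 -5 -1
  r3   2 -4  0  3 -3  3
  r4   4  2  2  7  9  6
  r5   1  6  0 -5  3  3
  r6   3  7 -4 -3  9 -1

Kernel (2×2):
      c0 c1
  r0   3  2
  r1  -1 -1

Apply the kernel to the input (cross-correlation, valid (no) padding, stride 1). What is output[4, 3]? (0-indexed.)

The receptive field on the input at this output position is [7 9 / -5 3]. Elementwise product with the kernel and sum: 7·3 + 9·2 + -5·-1 + 3·-1.

41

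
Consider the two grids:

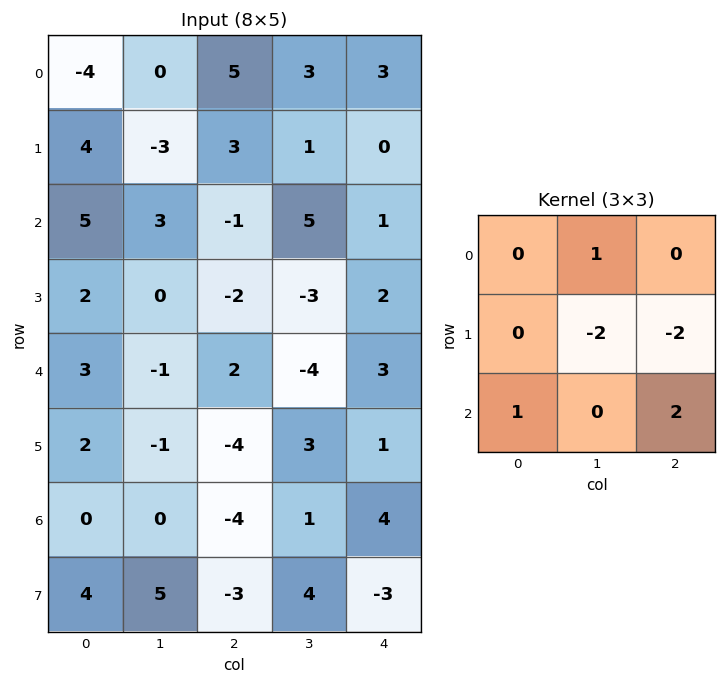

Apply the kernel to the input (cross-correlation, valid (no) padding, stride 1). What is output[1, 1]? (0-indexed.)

The receptive field on the input at this output position is [-3 3 1 / 3 -1 5 / 0 -2 -3]. Elementwise product with the kernel and sum: 3·1 + -1·-2 + 5·-2 + 0·1 + -3·2.

-11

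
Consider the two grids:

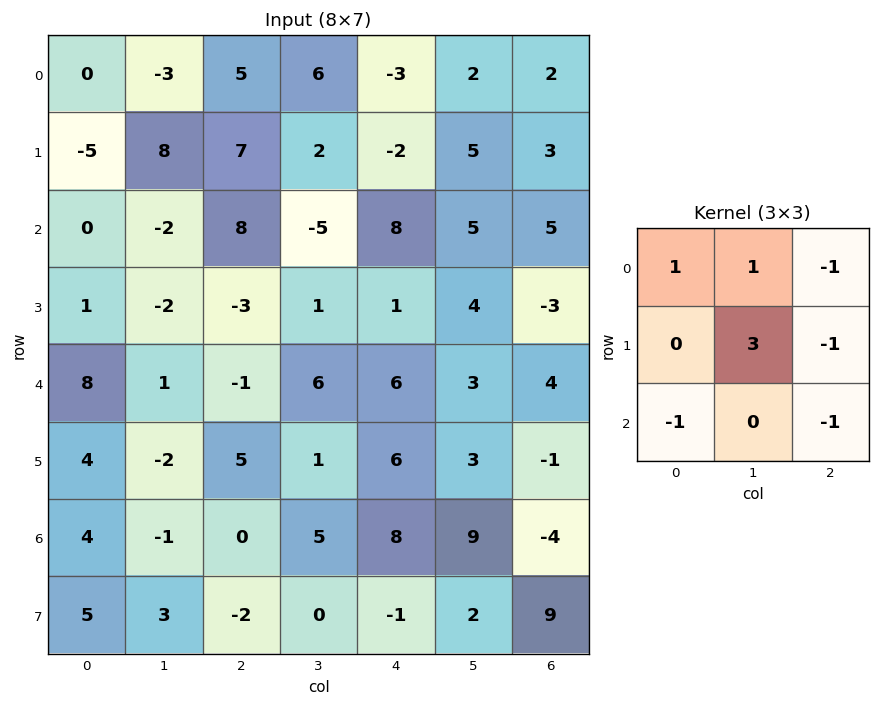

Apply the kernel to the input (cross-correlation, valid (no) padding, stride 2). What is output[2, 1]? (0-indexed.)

The receptive field on the input at this output position is [-1 6 6 / 5 1 6 / 0 5 8]. Elementwise product with the kernel and sum: -1·1 + 6·1 + 6·-1 + 1·3 + 6·-1 + 0·-1 + 8·-1.

-12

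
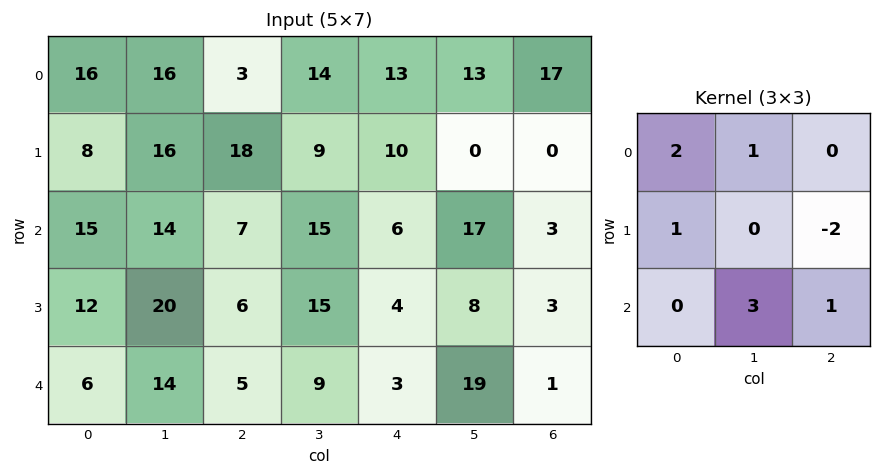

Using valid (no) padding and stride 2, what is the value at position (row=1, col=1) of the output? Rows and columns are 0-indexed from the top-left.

The receptive field on the input at this output position is [7 15 6 / 6 15 4 / 5 9 3]. Elementwise product with the kernel and sum: 7·2 + 15·1 + 6·1 + 4·-2 + 9·3 + 3·1.

57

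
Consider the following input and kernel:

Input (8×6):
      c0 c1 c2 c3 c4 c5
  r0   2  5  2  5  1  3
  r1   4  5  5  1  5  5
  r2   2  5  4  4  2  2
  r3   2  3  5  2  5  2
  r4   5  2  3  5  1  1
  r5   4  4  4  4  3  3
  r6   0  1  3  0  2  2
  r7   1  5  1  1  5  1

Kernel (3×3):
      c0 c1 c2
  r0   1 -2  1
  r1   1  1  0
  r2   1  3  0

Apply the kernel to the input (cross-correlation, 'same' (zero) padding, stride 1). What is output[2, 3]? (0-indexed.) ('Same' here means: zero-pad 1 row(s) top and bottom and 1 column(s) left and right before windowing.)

The receptive field on the zero-padded input at this output position is [5 1 5 / 4 4 2 / 5 2 5]. Elementwise product with the kernel and sum: 5·1 + 1·-2 + 5·1 + 4·1 + 4·1 + 5·1 + 2·3.

27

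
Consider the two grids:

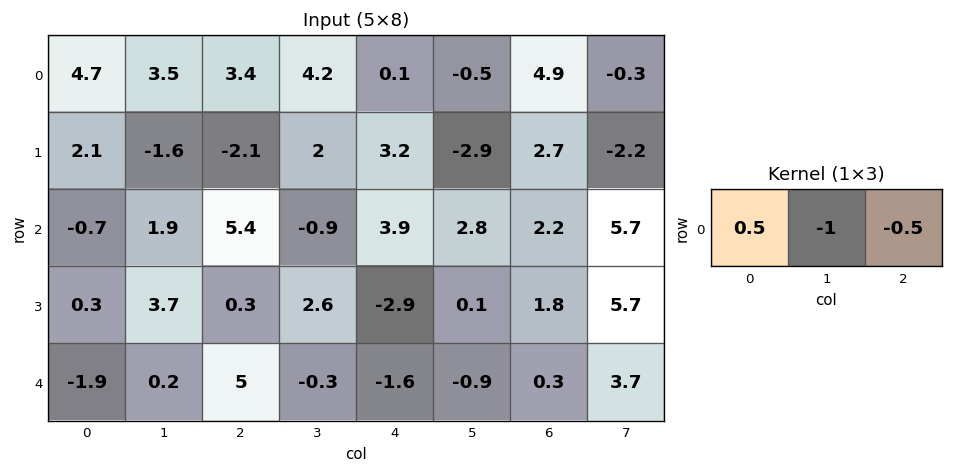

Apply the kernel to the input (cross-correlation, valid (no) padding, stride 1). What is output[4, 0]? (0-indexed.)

The receptive field on the input at this output position is [-1.9 0.2 5]. Elementwise product with the kernel and sum: -1.9·0.5 + 0.2·-1 + 5·-0.5.

-3.65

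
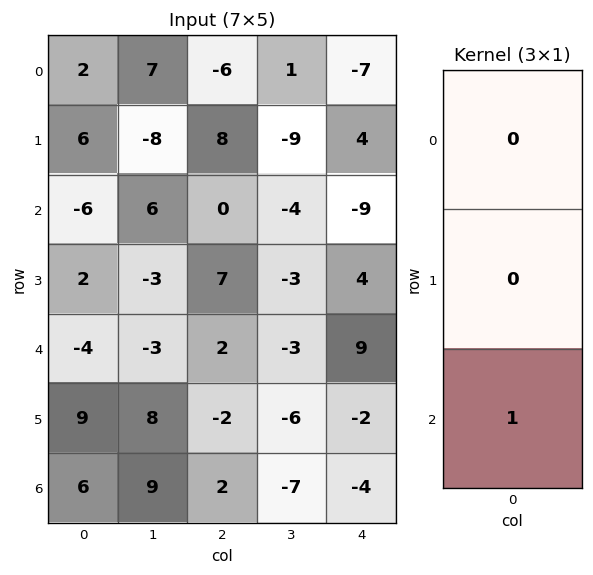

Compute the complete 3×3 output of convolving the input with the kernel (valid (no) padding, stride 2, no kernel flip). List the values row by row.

-6 0 -9
-4 2 9
6 2 -4

Output[0,0]: The receptive field on the input at this output position is [2 / 6 / -6]. Elementwise product with the kernel and sum: -6·1.
Output[0,1]: The receptive field on the input at this output position is [-6 / 8 / 0]. Elementwise product with the kernel and sum: 0·1.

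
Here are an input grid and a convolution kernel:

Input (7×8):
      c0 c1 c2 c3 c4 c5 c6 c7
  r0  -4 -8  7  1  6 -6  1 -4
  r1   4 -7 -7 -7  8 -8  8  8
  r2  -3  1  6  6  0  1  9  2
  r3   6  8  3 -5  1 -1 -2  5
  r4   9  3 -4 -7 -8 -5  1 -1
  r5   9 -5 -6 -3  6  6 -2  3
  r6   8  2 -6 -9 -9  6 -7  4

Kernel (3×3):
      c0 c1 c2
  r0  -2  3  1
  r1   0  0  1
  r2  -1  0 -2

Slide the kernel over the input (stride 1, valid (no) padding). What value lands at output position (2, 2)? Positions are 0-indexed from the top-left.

27

The receptive field on the input at this output position is [6 6 0 / 3 -5 1 / -4 -7 -8]. Elementwise product with the kernel and sum: 6·-2 + 6·3 + 0·1 + 1·1 + -4·-1 + -8·-2.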